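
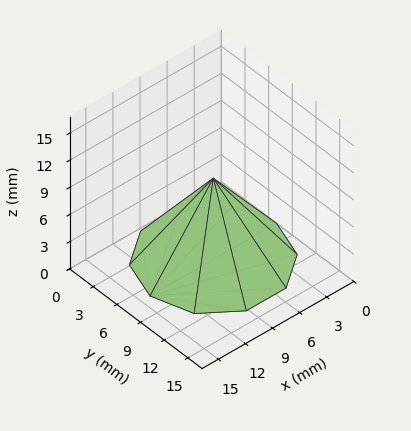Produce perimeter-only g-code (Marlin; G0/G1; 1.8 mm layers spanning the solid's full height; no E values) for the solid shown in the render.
Reading the render: the shape is a regular 10-sided pyramid, base circumscribed radius ≈ 7 mm, apex at z ≈ 9 mm (dimensions read to the nearest mm from the axis ticks). For the g-code, the solid's height is divided into equal slices at the stated Δz and each level perimeter traced with G1 moves after a G0 lift.

; perimeter-only toolpath
G21 ; units = mm
G90 ; absolute positioning
G28 ; home
; layer 1
G0 Z1.8
G0 X12.6 Y7.0
G1 X11.6 Y10.3
G1 X8.8 Y12.4
G1 X5.2 Y12.4
G1 X2.4 Y10.3
G1 X1.4 Y7.0
G1 X2.4 Y3.7
G1 X5.2 Y1.6
G1 X8.8 Y1.6
G1 X11.6 Y3.7
G1 X12.6 Y7.0
; layer 2
G0 Z3.6
G0 X11.2 Y7.0
G1 X10.4 Y9.5
G1 X8.3 Y11.0
G1 X5.7 Y11.0
G1 X3.6 Y9.5
G1 X2.8 Y7.0
G1 X3.6 Y4.5
G1 X5.7 Y3.0
G1 X8.3 Y3.0
G1 X10.4 Y4.5
G1 X11.2 Y7.0
; layer 3
G0 Z5.4
G0 X9.8 Y7.0
G1 X9.3 Y8.6
G1 X7.9 Y9.7
G1 X6.1 Y9.7
G1 X4.7 Y8.6
G1 X4.2 Y7.0
G1 X4.7 Y5.4
G1 X6.1 Y4.3
G1 X7.9 Y4.3
G1 X9.3 Y5.4
G1 X9.8 Y7.0
; layer 4
G0 Z7.2
G0 X8.4 Y7.0
G1 X8.1 Y7.8
G1 X7.4 Y8.3
G1 X6.6 Y8.3
G1 X5.9 Y7.8
G1 X5.6 Y7.0
G1 X5.9 Y6.2
G1 X6.6 Y5.7
G1 X7.4 Y5.7
G1 X8.1 Y6.2
G1 X8.4 Y7.0
M2 ; end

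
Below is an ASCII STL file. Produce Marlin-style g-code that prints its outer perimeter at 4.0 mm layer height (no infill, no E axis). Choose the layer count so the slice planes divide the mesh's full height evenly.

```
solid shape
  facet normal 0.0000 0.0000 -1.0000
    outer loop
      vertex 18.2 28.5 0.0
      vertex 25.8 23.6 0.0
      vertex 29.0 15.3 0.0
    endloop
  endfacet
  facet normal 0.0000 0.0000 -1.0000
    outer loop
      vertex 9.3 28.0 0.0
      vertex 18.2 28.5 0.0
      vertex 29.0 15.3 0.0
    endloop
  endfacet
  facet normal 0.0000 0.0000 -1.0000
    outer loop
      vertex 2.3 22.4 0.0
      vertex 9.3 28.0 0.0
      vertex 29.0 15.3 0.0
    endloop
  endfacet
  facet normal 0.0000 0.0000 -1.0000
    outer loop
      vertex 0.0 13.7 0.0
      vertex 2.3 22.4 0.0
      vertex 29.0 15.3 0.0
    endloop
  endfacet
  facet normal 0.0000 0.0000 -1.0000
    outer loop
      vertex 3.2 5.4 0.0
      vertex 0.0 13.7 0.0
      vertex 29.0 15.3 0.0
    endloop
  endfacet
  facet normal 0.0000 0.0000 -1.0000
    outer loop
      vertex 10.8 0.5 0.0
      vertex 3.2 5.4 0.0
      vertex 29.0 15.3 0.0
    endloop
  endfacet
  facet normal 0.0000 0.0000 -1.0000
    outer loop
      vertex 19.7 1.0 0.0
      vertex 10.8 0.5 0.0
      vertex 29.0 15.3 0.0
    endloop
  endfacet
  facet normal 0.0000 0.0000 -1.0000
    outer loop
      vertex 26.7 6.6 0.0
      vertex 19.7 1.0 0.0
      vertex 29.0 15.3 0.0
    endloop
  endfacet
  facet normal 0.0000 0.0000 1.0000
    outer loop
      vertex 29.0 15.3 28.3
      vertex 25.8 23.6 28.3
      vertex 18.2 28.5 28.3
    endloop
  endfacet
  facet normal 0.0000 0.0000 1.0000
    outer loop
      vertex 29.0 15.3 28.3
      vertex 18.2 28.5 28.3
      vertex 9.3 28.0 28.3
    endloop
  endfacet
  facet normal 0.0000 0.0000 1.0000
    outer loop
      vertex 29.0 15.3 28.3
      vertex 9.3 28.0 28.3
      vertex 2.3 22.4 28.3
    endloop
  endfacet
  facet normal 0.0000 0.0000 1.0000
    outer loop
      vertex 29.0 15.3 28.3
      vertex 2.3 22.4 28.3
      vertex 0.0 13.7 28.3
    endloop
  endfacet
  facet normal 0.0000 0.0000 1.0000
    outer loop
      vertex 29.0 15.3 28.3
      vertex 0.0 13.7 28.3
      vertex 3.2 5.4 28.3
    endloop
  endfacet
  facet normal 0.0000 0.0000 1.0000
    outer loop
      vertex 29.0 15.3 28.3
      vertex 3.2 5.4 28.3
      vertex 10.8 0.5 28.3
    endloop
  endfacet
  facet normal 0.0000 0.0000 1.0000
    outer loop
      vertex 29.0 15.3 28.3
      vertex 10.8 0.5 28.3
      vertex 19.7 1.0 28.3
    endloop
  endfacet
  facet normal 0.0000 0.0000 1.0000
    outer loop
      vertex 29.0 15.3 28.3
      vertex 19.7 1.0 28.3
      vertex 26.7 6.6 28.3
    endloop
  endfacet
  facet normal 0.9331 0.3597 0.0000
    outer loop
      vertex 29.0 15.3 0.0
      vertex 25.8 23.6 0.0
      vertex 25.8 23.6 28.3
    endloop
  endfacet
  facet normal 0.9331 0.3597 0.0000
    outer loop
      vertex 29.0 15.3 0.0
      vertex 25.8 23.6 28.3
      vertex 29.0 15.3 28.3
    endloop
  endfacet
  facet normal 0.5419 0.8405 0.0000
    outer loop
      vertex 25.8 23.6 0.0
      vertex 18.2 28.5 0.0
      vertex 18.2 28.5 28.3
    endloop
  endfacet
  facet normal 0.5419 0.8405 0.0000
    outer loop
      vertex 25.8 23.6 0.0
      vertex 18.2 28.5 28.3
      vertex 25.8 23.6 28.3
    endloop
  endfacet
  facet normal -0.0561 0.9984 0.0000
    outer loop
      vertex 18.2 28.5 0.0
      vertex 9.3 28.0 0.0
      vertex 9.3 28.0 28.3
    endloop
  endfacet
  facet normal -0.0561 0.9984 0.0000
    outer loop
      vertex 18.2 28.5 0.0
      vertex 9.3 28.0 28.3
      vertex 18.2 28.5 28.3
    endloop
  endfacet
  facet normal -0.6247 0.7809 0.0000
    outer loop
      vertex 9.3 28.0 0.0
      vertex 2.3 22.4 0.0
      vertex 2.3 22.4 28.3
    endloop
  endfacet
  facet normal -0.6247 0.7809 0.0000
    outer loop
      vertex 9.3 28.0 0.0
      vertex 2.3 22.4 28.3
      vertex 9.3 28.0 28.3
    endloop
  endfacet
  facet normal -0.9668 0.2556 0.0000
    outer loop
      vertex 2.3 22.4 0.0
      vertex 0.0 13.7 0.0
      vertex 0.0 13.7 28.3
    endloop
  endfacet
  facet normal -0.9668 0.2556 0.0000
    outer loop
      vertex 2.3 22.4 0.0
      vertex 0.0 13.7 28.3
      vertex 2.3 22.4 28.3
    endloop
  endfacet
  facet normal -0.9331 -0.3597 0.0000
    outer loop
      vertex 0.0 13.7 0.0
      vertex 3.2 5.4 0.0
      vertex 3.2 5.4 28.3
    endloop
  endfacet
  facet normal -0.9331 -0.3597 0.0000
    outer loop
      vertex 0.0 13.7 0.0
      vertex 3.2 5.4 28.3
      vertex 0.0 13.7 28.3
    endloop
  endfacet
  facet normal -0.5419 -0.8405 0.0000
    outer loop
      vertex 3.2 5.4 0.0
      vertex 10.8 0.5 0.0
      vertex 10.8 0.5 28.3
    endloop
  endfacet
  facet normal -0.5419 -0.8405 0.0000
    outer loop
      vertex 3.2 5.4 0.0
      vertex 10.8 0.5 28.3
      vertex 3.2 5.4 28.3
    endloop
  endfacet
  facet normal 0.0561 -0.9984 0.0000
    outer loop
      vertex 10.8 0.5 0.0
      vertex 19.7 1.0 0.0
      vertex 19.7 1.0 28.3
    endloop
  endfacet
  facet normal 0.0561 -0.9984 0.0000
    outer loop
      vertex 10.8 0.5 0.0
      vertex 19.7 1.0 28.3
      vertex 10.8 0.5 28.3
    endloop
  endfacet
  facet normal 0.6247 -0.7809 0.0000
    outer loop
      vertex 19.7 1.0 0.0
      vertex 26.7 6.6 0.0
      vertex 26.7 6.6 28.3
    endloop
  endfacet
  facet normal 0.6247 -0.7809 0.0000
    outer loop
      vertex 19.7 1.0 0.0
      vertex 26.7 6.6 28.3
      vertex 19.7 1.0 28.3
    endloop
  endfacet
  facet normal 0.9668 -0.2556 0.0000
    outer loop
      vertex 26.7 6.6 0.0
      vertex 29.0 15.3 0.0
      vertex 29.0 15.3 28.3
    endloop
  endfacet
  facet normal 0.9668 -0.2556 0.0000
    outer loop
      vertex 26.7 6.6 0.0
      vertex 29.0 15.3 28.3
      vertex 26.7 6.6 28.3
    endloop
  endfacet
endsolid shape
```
; perimeter-only toolpath
G21 ; units = mm
G90 ; absolute positioning
G28 ; home
; layer 1
G0 Z4.0
G0 X29.0 Y15.3
G1 X25.8 Y23.6
G1 X18.2 Y28.5
G1 X9.3 Y28.0
G1 X2.3 Y22.4
G1 X0.0 Y13.7
G1 X3.2 Y5.4
G1 X10.8 Y0.5
G1 X19.7 Y1.0
G1 X26.7 Y6.6
G1 X29.0 Y15.3
; layer 2
G0 Z8.1
G0 X29.0 Y15.3
G1 X25.8 Y23.6
G1 X18.2 Y28.5
G1 X9.3 Y28.0
G1 X2.3 Y22.4
G1 X0.0 Y13.7
G1 X3.2 Y5.4
G1 X10.8 Y0.5
G1 X19.7 Y1.0
G1 X26.7 Y6.6
G1 X29.0 Y15.3
; layer 3
G0 Z12.1
G0 X29.0 Y15.3
G1 X25.8 Y23.6
G1 X18.2 Y28.5
G1 X9.3 Y28.0
G1 X2.3 Y22.4
G1 X0.0 Y13.7
G1 X3.2 Y5.4
G1 X10.8 Y0.5
G1 X19.7 Y1.0
G1 X26.7 Y6.6
G1 X29.0 Y15.3
; layer 4
G0 Z16.2
G0 X29.0 Y15.3
G1 X25.8 Y23.6
G1 X18.2 Y28.5
G1 X9.3 Y28.0
G1 X2.3 Y22.4
G1 X0.0 Y13.7
G1 X3.2 Y5.4
G1 X10.8 Y0.5
G1 X19.7 Y1.0
G1 X26.7 Y6.6
G1 X29.0 Y15.3
; layer 5
G0 Z20.2
G0 X29.0 Y15.3
G1 X25.8 Y23.6
G1 X18.2 Y28.5
G1 X9.3 Y28.0
G1 X2.3 Y22.4
G1 X0.0 Y13.7
G1 X3.2 Y5.4
G1 X10.8 Y0.5
G1 X19.7 Y1.0
G1 X26.7 Y6.6
G1 X29.0 Y15.3
; layer 6
G0 Z24.3
G0 X29.0 Y15.3
G1 X25.8 Y23.6
G1 X18.2 Y28.5
G1 X9.3 Y28.0
G1 X2.3 Y22.4
G1 X0.0 Y13.7
G1 X3.2 Y5.4
G1 X10.8 Y0.5
G1 X19.7 Y1.0
G1 X26.7 Y6.6
G1 X29.0 Y15.3
; layer 7
G0 Z28.3
G0 X29.0 Y15.3
G1 X25.8 Y23.6
G1 X18.2 Y28.5
G1 X9.3 Y28.0
G1 X2.3 Y22.4
G1 X0.0 Y13.7
G1 X3.2 Y5.4
G1 X10.8 Y0.5
G1 X19.7 Y1.0
G1 X26.7 Y6.6
G1 X29.0 Y15.3
M2 ; end

The solid is a regular 10-sided prism (a cylinder approximated with 10 flat sides), circumscribed radius ≈ 14.5 mm, height ≈ 28.3 mm. Slicing at Δz = 4.0 mm — 7 equal slices spanning the solid's height, so layer i sits at z = i·h/7 — gives 7 non-empty perimeters. Each is a 10-segment closed polygon; G0 lifts to the layer z and rapids to the start vertex, then G1 traces the edges.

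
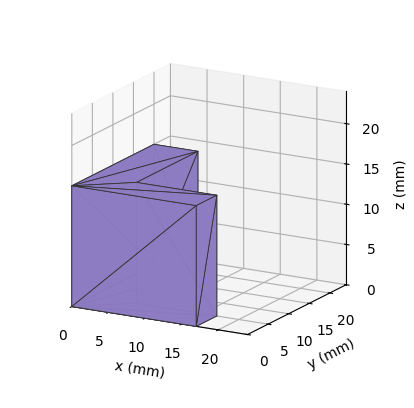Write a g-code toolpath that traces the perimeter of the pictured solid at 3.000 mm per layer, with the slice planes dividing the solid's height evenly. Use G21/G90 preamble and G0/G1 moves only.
Reading the render: the shape is an L-shaped prism: outer 17 × 20 mm, arm thicknesses ≈ 5 mm (horizontal) and 6 mm (vertical), extruded 15 mm in z (dimensions read to the nearest mm from the axis ticks). For the g-code, the solid's height is divided into equal slices at the stated Δz and each level perimeter traced with G1 moves after a G0 lift.

; perimeter-only toolpath
G21 ; units = mm
G90 ; absolute positioning
G28 ; home
; layer 1
G0 Z3.000
G0 X0.000 Y0.000
G1 X17.000 Y0.000
G1 X17.000 Y5.000
G1 X6.000 Y5.000
G1 X6.000 Y20.000
G1 X0.000 Y20.000
G1 X0.000 Y0.000
; layer 2
G0 Z6.000
G0 X0.000 Y0.000
G1 X17.000 Y0.000
G1 X17.000 Y5.000
G1 X6.000 Y5.000
G1 X6.000 Y20.000
G1 X0.000 Y20.000
G1 X0.000 Y0.000
; layer 3
G0 Z9.000
G0 X0.000 Y0.000
G1 X17.000 Y0.000
G1 X17.000 Y5.000
G1 X6.000 Y5.000
G1 X6.000 Y20.000
G1 X0.000 Y20.000
G1 X0.000 Y0.000
; layer 4
G0 Z12.000
G0 X0.000 Y0.000
G1 X17.000 Y0.000
G1 X17.000 Y5.000
G1 X6.000 Y5.000
G1 X6.000 Y20.000
G1 X0.000 Y20.000
G1 X0.000 Y0.000
; layer 5
G0 Z15.000
G0 X0.000 Y0.000
G1 X17.000 Y0.000
G1 X17.000 Y5.000
G1 X6.000 Y5.000
G1 X6.000 Y20.000
G1 X0.000 Y20.000
G1 X0.000 Y0.000
M2 ; end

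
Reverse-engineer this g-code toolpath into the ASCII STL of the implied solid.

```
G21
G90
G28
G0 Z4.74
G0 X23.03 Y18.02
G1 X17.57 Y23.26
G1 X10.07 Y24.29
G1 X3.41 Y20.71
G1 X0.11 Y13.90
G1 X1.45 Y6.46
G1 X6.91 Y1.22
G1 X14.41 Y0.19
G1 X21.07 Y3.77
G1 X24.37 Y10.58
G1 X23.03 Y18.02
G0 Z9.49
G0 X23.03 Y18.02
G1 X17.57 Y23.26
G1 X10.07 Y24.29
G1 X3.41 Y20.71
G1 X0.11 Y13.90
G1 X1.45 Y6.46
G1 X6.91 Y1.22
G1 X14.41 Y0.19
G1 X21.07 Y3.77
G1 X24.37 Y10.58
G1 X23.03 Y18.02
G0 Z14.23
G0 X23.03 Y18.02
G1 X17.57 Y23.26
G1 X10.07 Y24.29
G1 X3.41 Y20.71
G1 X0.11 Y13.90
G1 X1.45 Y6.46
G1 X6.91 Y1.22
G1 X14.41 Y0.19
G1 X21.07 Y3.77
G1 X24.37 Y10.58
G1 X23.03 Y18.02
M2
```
solid part
  facet normal 0.0000 0.0000 -1.0000
    outer loop
      vertex 10.07 24.29 0.00
      vertex 17.57 23.26 0.00
      vertex 23.03 18.02 0.00
    endloop
  endfacet
  facet normal 0.0000 0.0000 -1.0000
    outer loop
      vertex 3.41 20.71 0.00
      vertex 10.07 24.29 0.00
      vertex 23.03 18.02 0.00
    endloop
  endfacet
  facet normal 0.0000 0.0000 -1.0000
    outer loop
      vertex 0.11 13.90 0.00
      vertex 3.41 20.71 0.00
      vertex 23.03 18.02 0.00
    endloop
  endfacet
  facet normal 0.0000 0.0000 -1.0000
    outer loop
      vertex 1.45 6.46 0.00
      vertex 0.11 13.90 0.00
      vertex 23.03 18.02 0.00
    endloop
  endfacet
  facet normal 0.0000 0.0000 -1.0000
    outer loop
      vertex 6.91 1.22 0.00
      vertex 1.45 6.46 0.00
      vertex 23.03 18.02 0.00
    endloop
  endfacet
  facet normal 0.0000 0.0000 -1.0000
    outer loop
      vertex 14.41 0.19 0.00
      vertex 6.91 1.22 0.00
      vertex 23.03 18.02 0.00
    endloop
  endfacet
  facet normal 0.0000 0.0000 -1.0000
    outer loop
      vertex 21.07 3.77 0.00
      vertex 14.41 0.19 0.00
      vertex 23.03 18.02 0.00
    endloop
  endfacet
  facet normal 0.0000 0.0000 -1.0000
    outer loop
      vertex 24.37 10.58 0.00
      vertex 21.07 3.77 0.00
      vertex 23.03 18.02 0.00
    endloop
  endfacet
  facet normal 0.0000 0.0000 1.0000
    outer loop
      vertex 23.03 18.02 14.23
      vertex 17.57 23.26 14.23
      vertex 10.07 24.29 14.23
    endloop
  endfacet
  facet normal 0.0000 0.0000 1.0000
    outer loop
      vertex 23.03 18.02 14.23
      vertex 10.07 24.29 14.23
      vertex 3.41 20.71 14.23
    endloop
  endfacet
  facet normal 0.0000 0.0000 1.0000
    outer loop
      vertex 23.03 18.02 14.23
      vertex 3.41 20.71 14.23
      vertex 0.11 13.90 14.23
    endloop
  endfacet
  facet normal 0.0000 0.0000 1.0000
    outer loop
      vertex 23.03 18.02 14.23
      vertex 0.11 13.90 14.23
      vertex 1.45 6.46 14.23
    endloop
  endfacet
  facet normal 0.0000 0.0000 1.0000
    outer loop
      vertex 23.03 18.02 14.23
      vertex 1.45 6.46 14.23
      vertex 6.91 1.22 14.23
    endloop
  endfacet
  facet normal 0.0000 0.0000 1.0000
    outer loop
      vertex 23.03 18.02 14.23
      vertex 6.91 1.22 14.23
      vertex 14.41 0.19 14.23
    endloop
  endfacet
  facet normal 0.0000 0.0000 1.0000
    outer loop
      vertex 23.03 18.02 14.23
      vertex 14.41 0.19 14.23
      vertex 21.07 3.77 14.23
    endloop
  endfacet
  facet normal 0.0000 0.0000 1.0000
    outer loop
      vertex 23.03 18.02 14.23
      vertex 21.07 3.77 14.23
      vertex 24.37 10.58 14.23
    endloop
  endfacet
  facet normal 0.6924 0.7215 0.0000
    outer loop
      vertex 23.03 18.02 0.00
      vertex 17.57 23.26 0.00
      vertex 17.57 23.26 14.23
    endloop
  endfacet
  facet normal 0.6924 0.7215 0.0000
    outer loop
      vertex 23.03 18.02 0.00
      vertex 17.57 23.26 14.23
      vertex 23.03 18.02 14.23
    endloop
  endfacet
  facet normal 0.1361 0.9907 0.0000
    outer loop
      vertex 17.57 23.26 0.00
      vertex 10.07 24.29 0.00
      vertex 10.07 24.29 14.23
    endloop
  endfacet
  facet normal 0.1361 0.9907 0.0000
    outer loop
      vertex 17.57 23.26 0.00
      vertex 10.07 24.29 14.23
      vertex 17.57 23.26 14.23
    endloop
  endfacet
  facet normal -0.4735 0.8808 0.0000
    outer loop
      vertex 10.07 24.29 0.00
      vertex 3.41 20.71 0.00
      vertex 3.41 20.71 14.23
    endloop
  endfacet
  facet normal -0.4735 0.8808 0.0000
    outer loop
      vertex 10.07 24.29 0.00
      vertex 3.41 20.71 14.23
      vertex 10.07 24.29 14.23
    endloop
  endfacet
  facet normal -0.8999 0.4361 0.0000
    outer loop
      vertex 3.41 20.71 0.00
      vertex 0.11 13.90 0.00
      vertex 0.11 13.90 14.23
    endloop
  endfacet
  facet normal -0.8999 0.4361 0.0000
    outer loop
      vertex 3.41 20.71 0.00
      vertex 0.11 13.90 14.23
      vertex 3.41 20.71 14.23
    endloop
  endfacet
  facet normal -0.9842 -0.1773 0.0000
    outer loop
      vertex 0.11 13.90 0.00
      vertex 1.45 6.46 0.00
      vertex 1.45 6.46 14.23
    endloop
  endfacet
  facet normal -0.9842 -0.1773 0.0000
    outer loop
      vertex 0.11 13.90 0.00
      vertex 1.45 6.46 14.23
      vertex 0.11 13.90 14.23
    endloop
  endfacet
  facet normal -0.6924 -0.7215 0.0000
    outer loop
      vertex 1.45 6.46 0.00
      vertex 6.91 1.22 0.00
      vertex 6.91 1.22 14.23
    endloop
  endfacet
  facet normal -0.6924 -0.7215 0.0000
    outer loop
      vertex 1.45 6.46 0.00
      vertex 6.91 1.22 14.23
      vertex 1.45 6.46 14.23
    endloop
  endfacet
  facet normal -0.1361 -0.9907 0.0000
    outer loop
      vertex 6.91 1.22 0.00
      vertex 14.41 0.19 0.00
      vertex 14.41 0.19 14.23
    endloop
  endfacet
  facet normal -0.1361 -0.9907 0.0000
    outer loop
      vertex 6.91 1.22 0.00
      vertex 14.41 0.19 14.23
      vertex 6.91 1.22 14.23
    endloop
  endfacet
  facet normal 0.4735 -0.8808 0.0000
    outer loop
      vertex 14.41 0.19 0.00
      vertex 21.07 3.77 0.00
      vertex 21.07 3.77 14.23
    endloop
  endfacet
  facet normal 0.4735 -0.8808 0.0000
    outer loop
      vertex 14.41 0.19 0.00
      vertex 21.07 3.77 14.23
      vertex 14.41 0.19 14.23
    endloop
  endfacet
  facet normal 0.8999 -0.4361 0.0000
    outer loop
      vertex 21.07 3.77 0.00
      vertex 24.37 10.58 0.00
      vertex 24.37 10.58 14.23
    endloop
  endfacet
  facet normal 0.8999 -0.4361 0.0000
    outer loop
      vertex 21.07 3.77 0.00
      vertex 24.37 10.58 14.23
      vertex 21.07 3.77 14.23
    endloop
  endfacet
  facet normal 0.9842 0.1773 0.0000
    outer loop
      vertex 24.37 10.58 0.00
      vertex 23.03 18.02 0.00
      vertex 23.03 18.02 14.23
    endloop
  endfacet
  facet normal 0.9842 0.1773 0.0000
    outer loop
      vertex 24.37 10.58 0.00
      vertex 23.03 18.02 14.23
      vertex 24.37 10.58 14.23
    endloop
  endfacet
endsolid part

The G0 Z moves step by Δz≈4.74 mm. Every layer's G1 loop is the same polygon, so the solid is a straight extrusion of it from z=0 to z≈14.2. Closing with flat bottom and top caps and triangulating gives 36 facets — a regular 10-sided prism (a cylinder approximated with 10 flat sides), circumscribed radius ≈ 12.2 mm, height ≈ 14.2 mm.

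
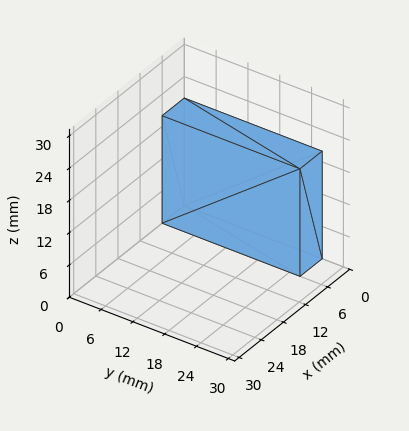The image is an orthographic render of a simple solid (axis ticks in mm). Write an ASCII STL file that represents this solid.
Reading the render: the shape is a rectangular box, roughly 6 × 26 mm footprint and 20 mm tall (dimensions read to the nearest mm from the axis ticks). For the STL, each face is triangulated and given an outward normal.

solid part
  facet normal 0.0000 0.0000 -1.0000
    outer loop
      vertex 6.000 26.000 0.000
      vertex 6.000 0.000 0.000
      vertex 0.000 0.000 0.000
    endloop
  endfacet
  facet normal 0.0000 0.0000 -1.0000
    outer loop
      vertex 0.000 26.000 0.000
      vertex 6.000 26.000 0.000
      vertex 0.000 0.000 0.000
    endloop
  endfacet
  facet normal 0.0000 0.0000 1.0000
    outer loop
      vertex 0.000 0.000 20.000
      vertex 6.000 0.000 20.000
      vertex 6.000 26.000 20.000
    endloop
  endfacet
  facet normal 0.0000 0.0000 1.0000
    outer loop
      vertex 0.000 0.000 20.000
      vertex 6.000 26.000 20.000
      vertex 0.000 26.000 20.000
    endloop
  endfacet
  facet normal 0.0000 -1.0000 0.0000
    outer loop
      vertex 0.000 0.000 0.000
      vertex 6.000 0.000 0.000
      vertex 6.000 0.000 20.000
    endloop
  endfacet
  facet normal 0.0000 -1.0000 0.0000
    outer loop
      vertex 0.000 0.000 0.000
      vertex 6.000 0.000 20.000
      vertex 0.000 0.000 20.000
    endloop
  endfacet
  facet normal 0.0000 1.0000 0.0000
    outer loop
      vertex 6.000 26.000 20.000
      vertex 6.000 26.000 0.000
      vertex 0.000 26.000 0.000
    endloop
  endfacet
  facet normal 0.0000 1.0000 0.0000
    outer loop
      vertex 0.000 26.000 20.000
      vertex 6.000 26.000 20.000
      vertex 0.000 26.000 0.000
    endloop
  endfacet
  facet normal -1.0000 0.0000 0.0000
    outer loop
      vertex 0.000 26.000 20.000
      vertex 0.000 26.000 0.000
      vertex 0.000 0.000 0.000
    endloop
  endfacet
  facet normal -1.0000 0.0000 0.0000
    outer loop
      vertex 0.000 0.000 20.000
      vertex 0.000 26.000 20.000
      vertex 0.000 0.000 0.000
    endloop
  endfacet
  facet normal 1.0000 0.0000 0.0000
    outer loop
      vertex 6.000 0.000 0.000
      vertex 6.000 26.000 0.000
      vertex 6.000 26.000 20.000
    endloop
  endfacet
  facet normal 1.0000 0.0000 0.0000
    outer loop
      vertex 6.000 0.000 0.000
      vertex 6.000 26.000 20.000
      vertex 6.000 0.000 20.000
    endloop
  endfacet
endsolid part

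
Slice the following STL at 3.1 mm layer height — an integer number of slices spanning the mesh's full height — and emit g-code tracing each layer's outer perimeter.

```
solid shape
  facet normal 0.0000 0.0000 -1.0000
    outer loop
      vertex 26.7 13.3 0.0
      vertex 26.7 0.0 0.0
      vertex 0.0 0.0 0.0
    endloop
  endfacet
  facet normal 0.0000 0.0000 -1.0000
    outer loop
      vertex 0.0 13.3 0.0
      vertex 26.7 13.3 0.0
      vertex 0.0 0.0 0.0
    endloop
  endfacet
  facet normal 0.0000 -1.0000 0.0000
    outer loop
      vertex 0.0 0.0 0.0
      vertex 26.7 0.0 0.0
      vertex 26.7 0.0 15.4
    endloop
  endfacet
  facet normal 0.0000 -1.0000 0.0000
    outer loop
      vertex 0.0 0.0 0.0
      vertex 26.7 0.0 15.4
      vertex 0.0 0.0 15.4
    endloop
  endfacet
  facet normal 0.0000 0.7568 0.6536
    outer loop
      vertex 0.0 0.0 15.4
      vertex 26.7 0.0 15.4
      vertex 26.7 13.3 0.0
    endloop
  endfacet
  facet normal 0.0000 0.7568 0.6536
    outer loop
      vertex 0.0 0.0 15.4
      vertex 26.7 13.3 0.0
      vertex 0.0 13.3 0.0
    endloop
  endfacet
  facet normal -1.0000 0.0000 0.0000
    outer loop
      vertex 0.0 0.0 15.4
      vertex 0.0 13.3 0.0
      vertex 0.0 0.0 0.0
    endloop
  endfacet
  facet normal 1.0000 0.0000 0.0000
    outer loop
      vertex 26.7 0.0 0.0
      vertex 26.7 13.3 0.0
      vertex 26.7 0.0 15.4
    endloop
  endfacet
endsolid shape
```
; perimeter-only toolpath
G21 ; units = mm
G90 ; absolute positioning
G28 ; home
; layer 1
G0 Z3.1
G0 X0.0 Y0.0
G1 X26.7 Y0.0
G1 X26.7 Y10.6
G1 X0.0 Y10.6
G1 X0.0 Y0.0
; layer 2
G0 Z6.2
G0 X0.0 Y0.0
G1 X26.7 Y0.0
G1 X26.7 Y8.0
G1 X0.0 Y8.0
G1 X0.0 Y0.0
; layer 3
G0 Z9.2
G0 X0.0 Y0.0
G1 X26.7 Y0.0
G1 X26.7 Y5.3
G1 X0.0 Y5.3
G1 X0.0 Y0.0
; layer 4
G0 Z12.3
G0 X0.0 Y0.0
G1 X26.7 Y0.0
G1 X26.7 Y2.7
G1 X0.0 Y2.7
G1 X0.0 Y0.0
M2 ; end

The solid is a wedge (ramp): 26.7 × 13.3 mm base, rising to 15.4 mm along the y=0 edge and sloping linearly to z=0 at y=13.3. Slicing at Δz = 3.1 mm — 5 equal slices spanning the solid's height, so layer i sits at z = i·h/5 — gives 4 non-empty perimeters. Each is a 4-segment closed polygon; G0 lifts to the layer z and rapids to the start vertex, then G1 traces the edges. The cross-section shrinks linearly with z (the slice at the apex is degenerate and omitted).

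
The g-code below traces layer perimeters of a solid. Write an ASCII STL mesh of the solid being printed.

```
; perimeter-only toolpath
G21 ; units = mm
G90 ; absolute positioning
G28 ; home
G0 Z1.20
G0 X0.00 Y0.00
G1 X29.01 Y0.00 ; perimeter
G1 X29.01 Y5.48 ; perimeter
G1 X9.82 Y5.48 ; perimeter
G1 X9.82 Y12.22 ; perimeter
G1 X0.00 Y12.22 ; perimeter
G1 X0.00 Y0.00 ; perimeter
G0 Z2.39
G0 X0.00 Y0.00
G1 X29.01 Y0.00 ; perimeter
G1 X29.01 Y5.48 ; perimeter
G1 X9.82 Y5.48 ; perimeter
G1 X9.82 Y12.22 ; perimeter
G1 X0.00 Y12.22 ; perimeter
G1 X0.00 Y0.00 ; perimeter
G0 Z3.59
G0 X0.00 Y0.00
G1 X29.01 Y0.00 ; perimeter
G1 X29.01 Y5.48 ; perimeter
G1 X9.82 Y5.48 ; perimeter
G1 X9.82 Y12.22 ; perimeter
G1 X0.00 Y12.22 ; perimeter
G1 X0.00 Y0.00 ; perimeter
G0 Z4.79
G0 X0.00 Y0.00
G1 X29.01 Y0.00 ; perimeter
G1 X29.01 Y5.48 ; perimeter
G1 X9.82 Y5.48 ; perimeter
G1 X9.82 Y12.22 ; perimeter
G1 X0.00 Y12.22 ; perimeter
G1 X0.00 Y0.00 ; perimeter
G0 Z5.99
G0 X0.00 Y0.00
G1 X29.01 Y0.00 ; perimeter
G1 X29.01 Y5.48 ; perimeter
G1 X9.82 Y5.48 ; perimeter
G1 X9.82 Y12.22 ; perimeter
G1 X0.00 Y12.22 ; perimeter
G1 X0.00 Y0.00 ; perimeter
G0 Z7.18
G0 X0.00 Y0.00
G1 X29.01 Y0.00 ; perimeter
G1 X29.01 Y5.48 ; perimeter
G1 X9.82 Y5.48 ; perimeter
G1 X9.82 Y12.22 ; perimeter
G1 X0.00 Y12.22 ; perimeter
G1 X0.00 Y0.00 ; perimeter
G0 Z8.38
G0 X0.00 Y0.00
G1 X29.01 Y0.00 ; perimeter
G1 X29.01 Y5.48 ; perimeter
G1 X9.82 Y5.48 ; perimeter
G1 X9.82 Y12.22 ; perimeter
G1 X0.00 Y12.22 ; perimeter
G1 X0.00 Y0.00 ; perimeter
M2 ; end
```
solid part
  facet normal 0.0000 0.0000 -1.0000
    outer loop
      vertex 29.01 5.48 0.00
      vertex 29.01 0.00 0.00
      vertex 0.00 0.00 0.00
    endloop
  endfacet
  facet normal 0.0000 0.0000 -1.0000
    outer loop
      vertex 9.82 5.48 0.00
      vertex 29.01 5.48 0.00
      vertex 0.00 0.00 0.00
    endloop
  endfacet
  facet normal 0.0000 0.0000 -1.0000
    outer loop
      vertex 9.82 12.22 0.00
      vertex 9.82 5.48 0.00
      vertex 0.00 0.00 0.00
    endloop
  endfacet
  facet normal 0.0000 0.0000 -1.0000
    outer loop
      vertex 0.00 12.22 0.00
      vertex 9.82 12.22 0.00
      vertex 0.00 0.00 0.00
    endloop
  endfacet
  facet normal 0.0000 0.0000 1.0000
    outer loop
      vertex 0.00 0.00 8.38
      vertex 29.01 0.00 8.38
      vertex 29.01 5.48 8.38
    endloop
  endfacet
  facet normal 0.0000 0.0000 1.0000
    outer loop
      vertex 0.00 0.00 8.38
      vertex 29.01 5.48 8.38
      vertex 9.82 5.48 8.38
    endloop
  endfacet
  facet normal 0.0000 0.0000 1.0000
    outer loop
      vertex 0.00 0.00 8.38
      vertex 9.82 5.48 8.38
      vertex 9.82 12.22 8.38
    endloop
  endfacet
  facet normal 0.0000 0.0000 1.0000
    outer loop
      vertex 0.00 0.00 8.38
      vertex 9.82 12.22 8.38
      vertex 0.00 12.22 8.38
    endloop
  endfacet
  facet normal 0.0000 -1.0000 0.0000
    outer loop
      vertex 0.00 0.00 0.00
      vertex 29.01 0.00 0.00
      vertex 29.01 0.00 8.38
    endloop
  endfacet
  facet normal 0.0000 -1.0000 0.0000
    outer loop
      vertex 0.00 0.00 0.00
      vertex 29.01 0.00 8.38
      vertex 0.00 0.00 8.38
    endloop
  endfacet
  facet normal 1.0000 0.0000 0.0000
    outer loop
      vertex 29.01 0.00 0.00
      vertex 29.01 5.48 0.00
      vertex 29.01 5.48 8.38
    endloop
  endfacet
  facet normal 1.0000 0.0000 0.0000
    outer loop
      vertex 29.01 0.00 0.00
      vertex 29.01 5.48 8.38
      vertex 29.01 0.00 8.38
    endloop
  endfacet
  facet normal 0.0000 1.0000 0.0000
    outer loop
      vertex 29.01 5.48 0.00
      vertex 9.82 5.48 0.00
      vertex 9.82 5.48 8.38
    endloop
  endfacet
  facet normal 0.0000 1.0000 0.0000
    outer loop
      vertex 29.01 5.48 0.00
      vertex 9.82 5.48 8.38
      vertex 29.01 5.48 8.38
    endloop
  endfacet
  facet normal 1.0000 0.0000 0.0000
    outer loop
      vertex 9.82 5.48 0.00
      vertex 9.82 12.22 0.00
      vertex 9.82 12.22 8.38
    endloop
  endfacet
  facet normal 1.0000 0.0000 0.0000
    outer loop
      vertex 9.82 5.48 0.00
      vertex 9.82 12.22 8.38
      vertex 9.82 5.48 8.38
    endloop
  endfacet
  facet normal 0.0000 1.0000 0.0000
    outer loop
      vertex 9.82 12.22 0.00
      vertex 0.00 12.22 0.00
      vertex 0.00 12.22 8.38
    endloop
  endfacet
  facet normal 0.0000 1.0000 0.0000
    outer loop
      vertex 9.82 12.22 0.00
      vertex 0.00 12.22 8.38
      vertex 9.82 12.22 8.38
    endloop
  endfacet
  facet normal -1.0000 0.0000 0.0000
    outer loop
      vertex 0.00 12.22 0.00
      vertex 0.00 0.00 0.00
      vertex 0.00 0.00 8.38
    endloop
  endfacet
  facet normal -1.0000 0.0000 0.0000
    outer loop
      vertex 0.00 12.22 0.00
      vertex 0.00 0.00 8.38
      vertex 0.00 12.22 8.38
    endloop
  endfacet
endsolid part

The G0 Z moves step by Δz≈1.20 mm. Every layer's G1 loop is the same polygon, so the solid is a straight extrusion of it from z=0 to z≈8.38. Closing with flat bottom and top caps and triangulating gives 20 facets — an L-shaped prism: outer 29 × 12.2 mm, arm thicknesses ≈ 5.48 mm (horizontal) and 9.82 mm (vertical), extruded 8.38 mm in z.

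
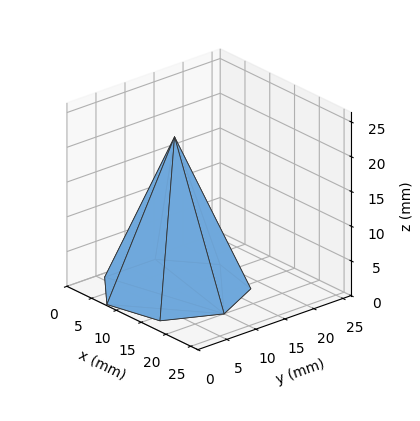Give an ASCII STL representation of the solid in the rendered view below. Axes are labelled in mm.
Reading the render: the shape is a regular 7-sided pyramid, base circumscribed radius ≈ 10 mm, apex at z ≈ 22 mm (dimensions read to the nearest mm from the axis ticks). For the STL, each face is triangulated and given an outward normal.

solid part
  facet normal 0.0000 0.0000 -1.0000
    outer loop
      vertex 7.77 19.75 0.00
      vertex 16.23 17.82 0.00
      vertex 20.00 10.00 0.00
    endloop
  endfacet
  facet normal 0.0000 0.0000 -1.0000
    outer loop
      vertex 0.99 14.34 0.00
      vertex 7.77 19.75 0.00
      vertex 20.00 10.00 0.00
    endloop
  endfacet
  facet normal 0.0000 0.0000 -1.0000
    outer loop
      vertex 0.99 5.66 0.00
      vertex 0.99 14.34 0.00
      vertex 20.00 10.00 0.00
    endloop
  endfacet
  facet normal 0.0000 0.0000 -1.0000
    outer loop
      vertex 7.77 0.25 0.00
      vertex 0.99 5.66 0.00
      vertex 20.00 10.00 0.00
    endloop
  endfacet
  facet normal 0.0000 0.0000 -1.0000
    outer loop
      vertex 16.23 2.18 0.00
      vertex 7.77 0.25 0.00
      vertex 20.00 10.00 0.00
    endloop
  endfacet
  facet normal 0.8336 0.4019 0.3789
    outer loop
      vertex 20.00 10.00 0.00
      vertex 16.23 17.82 0.00
      vertex 10.00 10.00 22.00
    endloop
  endfacet
  facet normal 0.2058 0.9022 0.3790
    outer loop
      vertex 16.23 17.82 0.00
      vertex 7.77 19.75 0.00
      vertex 10.00 10.00 22.00
    endloop
  endfacet
  facet normal -0.5772 0.7233 0.3791
    outer loop
      vertex 7.77 19.75 0.00
      vertex 0.99 14.34 0.00
      vertex 10.00 10.00 22.00
    endloop
  endfacet
  facet normal -0.9254 0.0000 0.3790
    outer loop
      vertex 0.99 14.34 0.00
      vertex 0.99 5.66 0.00
      vertex 10.00 10.00 22.00
    endloop
  endfacet
  facet normal -0.5772 -0.7233 0.3791
    outer loop
      vertex 0.99 5.66 0.00
      vertex 7.77 0.25 0.00
      vertex 10.00 10.00 22.00
    endloop
  endfacet
  facet normal 0.2058 -0.9022 0.3790
    outer loop
      vertex 7.77 0.25 0.00
      vertex 16.23 2.18 0.00
      vertex 10.00 10.00 22.00
    endloop
  endfacet
  facet normal 0.8336 -0.4019 0.3789
    outer loop
      vertex 16.23 2.18 0.00
      vertex 20.00 10.00 0.00
      vertex 10.00 10.00 22.00
    endloop
  endfacet
endsolid part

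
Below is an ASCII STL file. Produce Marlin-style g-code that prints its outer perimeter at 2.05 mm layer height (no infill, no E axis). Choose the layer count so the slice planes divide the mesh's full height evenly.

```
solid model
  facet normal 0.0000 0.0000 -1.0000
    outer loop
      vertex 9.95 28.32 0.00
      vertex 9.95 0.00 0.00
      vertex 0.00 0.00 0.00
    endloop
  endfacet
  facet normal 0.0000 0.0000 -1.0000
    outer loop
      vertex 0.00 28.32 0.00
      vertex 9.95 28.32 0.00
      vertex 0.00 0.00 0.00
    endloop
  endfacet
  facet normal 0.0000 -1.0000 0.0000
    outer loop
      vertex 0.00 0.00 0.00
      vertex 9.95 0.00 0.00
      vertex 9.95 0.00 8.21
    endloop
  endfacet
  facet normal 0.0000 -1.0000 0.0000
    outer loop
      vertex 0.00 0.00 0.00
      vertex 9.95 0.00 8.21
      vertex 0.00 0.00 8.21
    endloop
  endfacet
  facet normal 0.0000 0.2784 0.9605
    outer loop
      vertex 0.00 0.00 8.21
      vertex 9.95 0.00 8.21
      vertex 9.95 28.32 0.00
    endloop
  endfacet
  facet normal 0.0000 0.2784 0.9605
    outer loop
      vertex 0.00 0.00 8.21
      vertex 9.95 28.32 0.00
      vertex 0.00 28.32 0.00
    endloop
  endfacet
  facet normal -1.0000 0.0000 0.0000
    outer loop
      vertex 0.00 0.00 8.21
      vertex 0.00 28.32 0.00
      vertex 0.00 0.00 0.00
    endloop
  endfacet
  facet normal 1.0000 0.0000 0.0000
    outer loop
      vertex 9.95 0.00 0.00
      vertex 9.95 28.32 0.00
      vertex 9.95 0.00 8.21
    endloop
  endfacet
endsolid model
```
; perimeter-only toolpath
G21 ; units = mm
G90 ; absolute positioning
G28 ; home
; layer 1
G0 Z2.05
G0 X0.00 Y0.00
G1 X9.95 Y0.00
G1 X9.95 Y21.24
G1 X0.00 Y21.24
G1 X0.00 Y0.00
; layer 2
G0 Z4.11
G0 X0.00 Y0.00
G1 X9.95 Y0.00
G1 X9.95 Y14.16
G1 X0.00 Y14.16
G1 X0.00 Y0.00
; layer 3
G0 Z6.16
G0 X0.00 Y0.00
G1 X9.95 Y0.00
G1 X9.95 Y7.08
G1 X0.00 Y7.08
G1 X0.00 Y0.00
M2 ; end

The solid is a wedge (ramp): 9.95 × 28.3 mm base, rising to 8.21 mm along the y=0 edge and sloping linearly to z=0 at y=28.3. Slicing at Δz = 2.05 mm — 4 equal slices spanning the solid's height, so layer i sits at z = i·h/4 — gives 3 non-empty perimeters. Each is a 4-segment closed polygon; G0 lifts to the layer z and rapids to the start vertex, then G1 traces the edges. The cross-section shrinks linearly with z (the slice at the apex is degenerate and omitted).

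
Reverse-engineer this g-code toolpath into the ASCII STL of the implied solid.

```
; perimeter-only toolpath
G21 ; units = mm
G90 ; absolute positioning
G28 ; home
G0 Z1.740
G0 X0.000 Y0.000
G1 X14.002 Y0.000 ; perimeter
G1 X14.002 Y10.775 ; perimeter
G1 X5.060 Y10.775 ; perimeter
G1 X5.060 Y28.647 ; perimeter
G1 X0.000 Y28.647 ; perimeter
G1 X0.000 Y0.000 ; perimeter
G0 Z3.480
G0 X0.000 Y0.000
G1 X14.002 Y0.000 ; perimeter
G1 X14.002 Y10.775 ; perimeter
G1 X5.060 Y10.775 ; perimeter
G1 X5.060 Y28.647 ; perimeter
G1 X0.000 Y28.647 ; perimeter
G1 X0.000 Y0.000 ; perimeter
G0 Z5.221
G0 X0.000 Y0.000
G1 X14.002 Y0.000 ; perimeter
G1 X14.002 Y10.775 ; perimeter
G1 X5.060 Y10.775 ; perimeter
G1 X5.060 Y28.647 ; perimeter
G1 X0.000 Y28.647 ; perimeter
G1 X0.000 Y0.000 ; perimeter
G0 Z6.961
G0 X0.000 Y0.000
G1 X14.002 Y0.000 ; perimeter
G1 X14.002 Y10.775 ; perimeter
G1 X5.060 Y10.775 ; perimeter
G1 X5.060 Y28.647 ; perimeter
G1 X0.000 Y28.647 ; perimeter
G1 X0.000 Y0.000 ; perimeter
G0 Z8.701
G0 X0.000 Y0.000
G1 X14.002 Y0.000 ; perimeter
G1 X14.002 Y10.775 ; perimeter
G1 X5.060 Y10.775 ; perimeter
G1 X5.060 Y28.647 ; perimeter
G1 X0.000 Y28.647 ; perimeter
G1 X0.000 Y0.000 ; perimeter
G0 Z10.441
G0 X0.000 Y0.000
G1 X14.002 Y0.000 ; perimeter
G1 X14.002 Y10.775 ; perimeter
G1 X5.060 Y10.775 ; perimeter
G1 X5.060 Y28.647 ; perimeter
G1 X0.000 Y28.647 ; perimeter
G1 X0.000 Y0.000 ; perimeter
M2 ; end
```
solid part
  facet normal 0.0000 0.0000 -1.0000
    outer loop
      vertex 14.002 10.775 0.000
      vertex 14.002 0.000 0.000
      vertex 0.000 0.000 0.000
    endloop
  endfacet
  facet normal 0.0000 0.0000 -1.0000
    outer loop
      vertex 5.060 10.775 0.000
      vertex 14.002 10.775 0.000
      vertex 0.000 0.000 0.000
    endloop
  endfacet
  facet normal 0.0000 0.0000 -1.0000
    outer loop
      vertex 5.060 28.647 0.000
      vertex 5.060 10.775 0.000
      vertex 0.000 0.000 0.000
    endloop
  endfacet
  facet normal 0.0000 0.0000 -1.0000
    outer loop
      vertex 0.000 28.647 0.000
      vertex 5.060 28.647 0.000
      vertex 0.000 0.000 0.000
    endloop
  endfacet
  facet normal 0.0000 0.0000 1.0000
    outer loop
      vertex 0.000 0.000 10.441
      vertex 14.002 0.000 10.441
      vertex 14.002 10.775 10.441
    endloop
  endfacet
  facet normal 0.0000 0.0000 1.0000
    outer loop
      vertex 0.000 0.000 10.441
      vertex 14.002 10.775 10.441
      vertex 5.060 10.775 10.441
    endloop
  endfacet
  facet normal 0.0000 0.0000 1.0000
    outer loop
      vertex 0.000 0.000 10.441
      vertex 5.060 10.775 10.441
      vertex 5.060 28.647 10.441
    endloop
  endfacet
  facet normal 0.0000 0.0000 1.0000
    outer loop
      vertex 0.000 0.000 10.441
      vertex 5.060 28.647 10.441
      vertex 0.000 28.647 10.441
    endloop
  endfacet
  facet normal 0.0000 -1.0000 0.0000
    outer loop
      vertex 0.000 0.000 0.000
      vertex 14.002 0.000 0.000
      vertex 14.002 0.000 10.441
    endloop
  endfacet
  facet normal 0.0000 -1.0000 0.0000
    outer loop
      vertex 0.000 0.000 0.000
      vertex 14.002 0.000 10.441
      vertex 0.000 0.000 10.441
    endloop
  endfacet
  facet normal 1.0000 0.0000 0.0000
    outer loop
      vertex 14.002 0.000 0.000
      vertex 14.002 10.775 0.000
      vertex 14.002 10.775 10.441
    endloop
  endfacet
  facet normal 1.0000 0.0000 0.0000
    outer loop
      vertex 14.002 0.000 0.000
      vertex 14.002 10.775 10.441
      vertex 14.002 0.000 10.441
    endloop
  endfacet
  facet normal 0.0000 1.0000 0.0000
    outer loop
      vertex 14.002 10.775 0.000
      vertex 5.060 10.775 0.000
      vertex 5.060 10.775 10.441
    endloop
  endfacet
  facet normal 0.0000 1.0000 0.0000
    outer loop
      vertex 14.002 10.775 0.000
      vertex 5.060 10.775 10.441
      vertex 14.002 10.775 10.441
    endloop
  endfacet
  facet normal 1.0000 0.0000 0.0000
    outer loop
      vertex 5.060 10.775 0.000
      vertex 5.060 28.647 0.000
      vertex 5.060 28.647 10.441
    endloop
  endfacet
  facet normal 1.0000 0.0000 0.0000
    outer loop
      vertex 5.060 10.775 0.000
      vertex 5.060 28.647 10.441
      vertex 5.060 10.775 10.441
    endloop
  endfacet
  facet normal 0.0000 1.0000 0.0000
    outer loop
      vertex 5.060 28.647 0.000
      vertex 0.000 28.647 0.000
      vertex 0.000 28.647 10.441
    endloop
  endfacet
  facet normal 0.0000 1.0000 0.0000
    outer loop
      vertex 5.060 28.647 0.000
      vertex 0.000 28.647 10.441
      vertex 5.060 28.647 10.441
    endloop
  endfacet
  facet normal -1.0000 0.0000 0.0000
    outer loop
      vertex 0.000 28.647 0.000
      vertex 0.000 0.000 0.000
      vertex 0.000 0.000 10.441
    endloop
  endfacet
  facet normal -1.0000 0.0000 0.0000
    outer loop
      vertex 0.000 28.647 0.000
      vertex 0.000 0.000 10.441
      vertex 0.000 28.647 10.441
    endloop
  endfacet
endsolid part

The G0 Z moves step by Δz≈1.740 mm. Every layer's G1 loop is the same polygon, so the solid is a straight extrusion of it from z=0 to z≈10.4. Closing with flat bottom and top caps and triangulating gives 20 facets — an L-shaped prism: outer 14 × 28.6 mm, arm thicknesses ≈ 10.8 mm (horizontal) and 5.06 mm (vertical), extruded 10.4 mm in z.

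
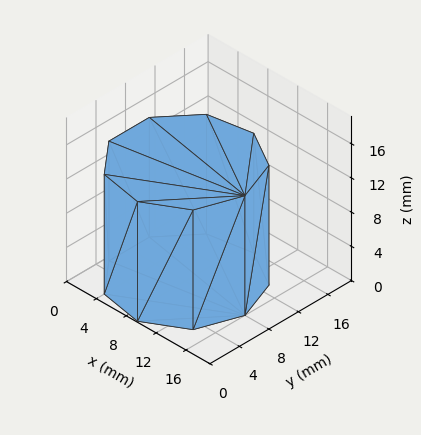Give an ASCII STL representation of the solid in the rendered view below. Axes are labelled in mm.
Reading the render: the shape is a regular 9-sided prism (a cylinder approximated with 9 flat sides), circumscribed radius ≈ 8 mm, height ≈ 14 mm (dimensions read to the nearest mm from the axis ticks). For the STL, each face is triangulated and given an outward normal.

solid part
  facet normal 0.0000 0.0000 -1.0000
    outer loop
      vertex 9.39 15.88 0.00
      vertex 14.13 13.14 0.00
      vertex 16.00 8.00 0.00
    endloop
  endfacet
  facet normal 0.0000 0.0000 -1.0000
    outer loop
      vertex 4.00 14.93 0.00
      vertex 9.39 15.88 0.00
      vertex 16.00 8.00 0.00
    endloop
  endfacet
  facet normal 0.0000 0.0000 -1.0000
    outer loop
      vertex 0.48 10.74 0.00
      vertex 4.00 14.93 0.00
      vertex 16.00 8.00 0.00
    endloop
  endfacet
  facet normal 0.0000 0.0000 -1.0000
    outer loop
      vertex 0.48 5.26 0.00
      vertex 0.48 10.74 0.00
      vertex 16.00 8.00 0.00
    endloop
  endfacet
  facet normal 0.0000 0.0000 -1.0000
    outer loop
      vertex 4.00 1.07 0.00
      vertex 0.48 5.26 0.00
      vertex 16.00 8.00 0.00
    endloop
  endfacet
  facet normal 0.0000 0.0000 -1.0000
    outer loop
      vertex 9.39 0.12 0.00
      vertex 4.00 1.07 0.00
      vertex 16.00 8.00 0.00
    endloop
  endfacet
  facet normal 0.0000 0.0000 -1.0000
    outer loop
      vertex 14.13 2.86 0.00
      vertex 9.39 0.12 0.00
      vertex 16.00 8.00 0.00
    endloop
  endfacet
  facet normal 0.0000 0.0000 1.0000
    outer loop
      vertex 16.00 8.00 14.00
      vertex 14.13 13.14 14.00
      vertex 9.39 15.88 14.00
    endloop
  endfacet
  facet normal 0.0000 0.0000 1.0000
    outer loop
      vertex 16.00 8.00 14.00
      vertex 9.39 15.88 14.00
      vertex 4.00 14.93 14.00
    endloop
  endfacet
  facet normal 0.0000 0.0000 1.0000
    outer loop
      vertex 16.00 8.00 14.00
      vertex 4.00 14.93 14.00
      vertex 0.48 10.74 14.00
    endloop
  endfacet
  facet normal 0.0000 0.0000 1.0000
    outer loop
      vertex 16.00 8.00 14.00
      vertex 0.48 10.74 14.00
      vertex 0.48 5.26 14.00
    endloop
  endfacet
  facet normal 0.0000 0.0000 1.0000
    outer loop
      vertex 16.00 8.00 14.00
      vertex 0.48 5.26 14.00
      vertex 4.00 1.07 14.00
    endloop
  endfacet
  facet normal 0.0000 0.0000 1.0000
    outer loop
      vertex 16.00 8.00 14.00
      vertex 4.00 1.07 14.00
      vertex 9.39 0.12 14.00
    endloop
  endfacet
  facet normal 0.0000 0.0000 1.0000
    outer loop
      vertex 16.00 8.00 14.00
      vertex 9.39 0.12 14.00
      vertex 14.13 2.86 14.00
    endloop
  endfacet
  facet normal 0.9397 0.3419 0.0000
    outer loop
      vertex 16.00 8.00 0.00
      vertex 14.13 13.14 0.00
      vertex 14.13 13.14 14.00
    endloop
  endfacet
  facet normal 0.9397 0.3419 0.0000
    outer loop
      vertex 16.00 8.00 0.00
      vertex 14.13 13.14 14.00
      vertex 16.00 8.00 14.00
    endloop
  endfacet
  facet normal 0.5005 0.8658 0.0000
    outer loop
      vertex 14.13 13.14 0.00
      vertex 9.39 15.88 0.00
      vertex 9.39 15.88 14.00
    endloop
  endfacet
  facet normal 0.5005 0.8658 0.0000
    outer loop
      vertex 14.13 13.14 0.00
      vertex 9.39 15.88 14.00
      vertex 14.13 13.14 14.00
    endloop
  endfacet
  facet normal -0.1736 0.9848 0.0000
    outer loop
      vertex 9.39 15.88 0.00
      vertex 4.00 14.93 0.00
      vertex 4.00 14.93 14.00
    endloop
  endfacet
  facet normal -0.1736 0.9848 0.0000
    outer loop
      vertex 9.39 15.88 0.00
      vertex 4.00 14.93 14.00
      vertex 9.39 15.88 14.00
    endloop
  endfacet
  facet normal -0.7657 0.6432 0.0000
    outer loop
      vertex 4.00 14.93 0.00
      vertex 0.48 10.74 0.00
      vertex 0.48 10.74 14.00
    endloop
  endfacet
  facet normal -0.7657 0.6432 0.0000
    outer loop
      vertex 4.00 14.93 0.00
      vertex 0.48 10.74 14.00
      vertex 4.00 14.93 14.00
    endloop
  endfacet
  facet normal -1.0000 0.0000 0.0000
    outer loop
      vertex 0.48 10.74 0.00
      vertex 0.48 5.26 0.00
      vertex 0.48 5.26 14.00
    endloop
  endfacet
  facet normal -1.0000 0.0000 0.0000
    outer loop
      vertex 0.48 10.74 0.00
      vertex 0.48 5.26 14.00
      vertex 0.48 10.74 14.00
    endloop
  endfacet
  facet normal -0.7657 -0.6432 0.0000
    outer loop
      vertex 0.48 5.26 0.00
      vertex 4.00 1.07 0.00
      vertex 4.00 1.07 14.00
    endloop
  endfacet
  facet normal -0.7657 -0.6432 0.0000
    outer loop
      vertex 0.48 5.26 0.00
      vertex 4.00 1.07 14.00
      vertex 0.48 5.26 14.00
    endloop
  endfacet
  facet normal -0.1736 -0.9848 0.0000
    outer loop
      vertex 4.00 1.07 0.00
      vertex 9.39 0.12 0.00
      vertex 9.39 0.12 14.00
    endloop
  endfacet
  facet normal -0.1736 -0.9848 0.0000
    outer loop
      vertex 4.00 1.07 0.00
      vertex 9.39 0.12 14.00
      vertex 4.00 1.07 14.00
    endloop
  endfacet
  facet normal 0.5005 -0.8658 0.0000
    outer loop
      vertex 9.39 0.12 0.00
      vertex 14.13 2.86 0.00
      vertex 14.13 2.86 14.00
    endloop
  endfacet
  facet normal 0.5005 -0.8658 0.0000
    outer loop
      vertex 9.39 0.12 0.00
      vertex 14.13 2.86 14.00
      vertex 9.39 0.12 14.00
    endloop
  endfacet
  facet normal 0.9397 -0.3419 0.0000
    outer loop
      vertex 14.13 2.86 0.00
      vertex 16.00 8.00 0.00
      vertex 16.00 8.00 14.00
    endloop
  endfacet
  facet normal 0.9397 -0.3419 0.0000
    outer loop
      vertex 14.13 2.86 0.00
      vertex 16.00 8.00 14.00
      vertex 14.13 2.86 14.00
    endloop
  endfacet
endsolid part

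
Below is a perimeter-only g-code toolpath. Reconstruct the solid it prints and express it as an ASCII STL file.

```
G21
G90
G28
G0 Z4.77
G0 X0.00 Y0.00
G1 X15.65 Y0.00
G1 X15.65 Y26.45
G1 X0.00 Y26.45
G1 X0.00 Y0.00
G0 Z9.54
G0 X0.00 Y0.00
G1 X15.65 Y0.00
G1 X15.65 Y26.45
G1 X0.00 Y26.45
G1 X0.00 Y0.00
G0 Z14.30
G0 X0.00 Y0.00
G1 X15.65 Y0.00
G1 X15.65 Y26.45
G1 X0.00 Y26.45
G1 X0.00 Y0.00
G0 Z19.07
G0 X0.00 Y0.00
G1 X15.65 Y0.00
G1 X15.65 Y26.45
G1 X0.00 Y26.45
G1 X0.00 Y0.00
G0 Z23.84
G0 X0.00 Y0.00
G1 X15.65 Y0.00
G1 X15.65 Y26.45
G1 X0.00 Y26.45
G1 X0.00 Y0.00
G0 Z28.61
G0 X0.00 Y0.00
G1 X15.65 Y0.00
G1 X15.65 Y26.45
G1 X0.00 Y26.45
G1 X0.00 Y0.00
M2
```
solid part
  facet normal 0.0000 0.0000 -1.0000
    outer loop
      vertex 15.65 26.45 0.00
      vertex 15.65 0.00 0.00
      vertex 0.00 0.00 0.00
    endloop
  endfacet
  facet normal 0.0000 0.0000 -1.0000
    outer loop
      vertex 0.00 26.45 0.00
      vertex 15.65 26.45 0.00
      vertex 0.00 0.00 0.00
    endloop
  endfacet
  facet normal 0.0000 0.0000 1.0000
    outer loop
      vertex 0.00 0.00 28.61
      vertex 15.65 0.00 28.61
      vertex 15.65 26.45 28.61
    endloop
  endfacet
  facet normal 0.0000 0.0000 1.0000
    outer loop
      vertex 0.00 0.00 28.61
      vertex 15.65 26.45 28.61
      vertex 0.00 26.45 28.61
    endloop
  endfacet
  facet normal 0.0000 -1.0000 0.0000
    outer loop
      vertex 0.00 0.00 0.00
      vertex 15.65 0.00 0.00
      vertex 15.65 0.00 28.61
    endloop
  endfacet
  facet normal 0.0000 -1.0000 0.0000
    outer loop
      vertex 0.00 0.00 0.00
      vertex 15.65 0.00 28.61
      vertex 0.00 0.00 28.61
    endloop
  endfacet
  facet normal 0.0000 1.0000 0.0000
    outer loop
      vertex 15.65 26.45 28.61
      vertex 15.65 26.45 0.00
      vertex 0.00 26.45 0.00
    endloop
  endfacet
  facet normal 0.0000 1.0000 0.0000
    outer loop
      vertex 0.00 26.45 28.61
      vertex 15.65 26.45 28.61
      vertex 0.00 26.45 0.00
    endloop
  endfacet
  facet normal -1.0000 0.0000 0.0000
    outer loop
      vertex 0.00 26.45 28.61
      vertex 0.00 26.45 0.00
      vertex 0.00 0.00 0.00
    endloop
  endfacet
  facet normal -1.0000 0.0000 0.0000
    outer loop
      vertex 0.00 0.00 28.61
      vertex 0.00 26.45 28.61
      vertex 0.00 0.00 0.00
    endloop
  endfacet
  facet normal 1.0000 0.0000 0.0000
    outer loop
      vertex 15.65 0.00 0.00
      vertex 15.65 26.45 0.00
      vertex 15.65 26.45 28.61
    endloop
  endfacet
  facet normal 1.0000 0.0000 0.0000
    outer loop
      vertex 15.65 0.00 0.00
      vertex 15.65 26.45 28.61
      vertex 15.65 0.00 28.61
    endloop
  endfacet
endsolid part

The G0 Z moves step by Δz≈4.77 mm. Every layer's G1 loop is the same polygon, so the solid is a straight extrusion of it from z=0 to z≈28.6. Closing with flat bottom and top caps and triangulating gives 12 facets — a rectangular box, roughly 15.7 × 26.4 mm footprint and 28.6 mm tall.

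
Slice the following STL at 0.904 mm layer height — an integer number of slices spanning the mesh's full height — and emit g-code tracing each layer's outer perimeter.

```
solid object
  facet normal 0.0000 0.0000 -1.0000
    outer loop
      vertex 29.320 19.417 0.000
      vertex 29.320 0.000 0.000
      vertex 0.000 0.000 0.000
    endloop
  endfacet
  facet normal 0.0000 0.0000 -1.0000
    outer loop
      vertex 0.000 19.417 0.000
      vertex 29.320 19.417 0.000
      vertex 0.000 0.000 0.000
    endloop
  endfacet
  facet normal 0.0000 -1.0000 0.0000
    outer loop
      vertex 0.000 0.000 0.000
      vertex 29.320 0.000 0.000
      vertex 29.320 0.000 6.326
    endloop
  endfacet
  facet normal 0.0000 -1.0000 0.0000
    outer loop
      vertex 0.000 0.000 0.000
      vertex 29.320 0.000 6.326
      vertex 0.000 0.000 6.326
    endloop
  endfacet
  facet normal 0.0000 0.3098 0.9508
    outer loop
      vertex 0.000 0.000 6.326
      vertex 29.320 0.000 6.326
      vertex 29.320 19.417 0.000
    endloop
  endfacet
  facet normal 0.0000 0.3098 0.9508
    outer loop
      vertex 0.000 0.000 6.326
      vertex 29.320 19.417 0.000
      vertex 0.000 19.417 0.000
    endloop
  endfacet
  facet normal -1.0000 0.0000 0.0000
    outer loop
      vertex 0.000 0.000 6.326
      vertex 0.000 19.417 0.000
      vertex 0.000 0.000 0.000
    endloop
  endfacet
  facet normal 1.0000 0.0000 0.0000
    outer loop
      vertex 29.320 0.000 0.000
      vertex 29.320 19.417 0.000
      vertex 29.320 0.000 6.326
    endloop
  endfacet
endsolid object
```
; perimeter-only toolpath
G21 ; units = mm
G90 ; absolute positioning
G28 ; home
; layer 1
G0 Z0.904
G0 X0.000 Y0.000
G1 X29.320 Y0.000
G1 X29.320 Y16.643
G1 X0.000 Y16.643
G1 X0.000 Y0.000
; layer 2
G0 Z1.807
G0 X0.000 Y0.000
G1 X29.320 Y0.000
G1 X29.320 Y13.869
G1 X0.000 Y13.869
G1 X0.000 Y0.000
; layer 3
G0 Z2.711
G0 X0.000 Y0.000
G1 X29.320 Y0.000
G1 X29.320 Y11.095
G1 X0.000 Y11.095
G1 X0.000 Y0.000
; layer 4
G0 Z3.615
G0 X0.000 Y0.000
G1 X29.320 Y0.000
G1 X29.320 Y8.322
G1 X0.000 Y8.322
G1 X0.000 Y0.000
; layer 5
G0 Z4.519
G0 X0.000 Y0.000
G1 X29.320 Y0.000
G1 X29.320 Y5.548
G1 X0.000 Y5.548
G1 X0.000 Y0.000
; layer 6
G0 Z5.422
G0 X0.000 Y0.000
G1 X29.320 Y0.000
G1 X29.320 Y2.774
G1 X0.000 Y2.774
G1 X0.000 Y0.000
M2 ; end

The solid is a wedge (ramp): 29.3 × 19.4 mm base, rising to 6.33 mm along the y=0 edge and sloping linearly to z=0 at y=19.4. Slicing at Δz = 0.904 mm — 7 equal slices spanning the solid's height, so layer i sits at z = i·h/7 — gives 6 non-empty perimeters. Each is a 4-segment closed polygon; G0 lifts to the layer z and rapids to the start vertex, then G1 traces the edges. The cross-section shrinks linearly with z (the slice at the apex is degenerate and omitted).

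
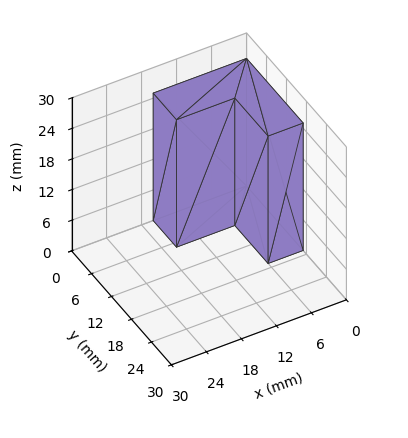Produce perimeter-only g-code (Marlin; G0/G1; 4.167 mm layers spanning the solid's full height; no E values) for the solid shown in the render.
Reading the render: the shape is an L-shaped prism: outer 16 × 17 mm, arm thicknesses ≈ 7 mm (horizontal) and 6 mm (vertical), extruded 25 mm in z (dimensions read to the nearest mm from the axis ticks). For the g-code, the solid's height is divided into equal slices at the stated Δz and each level perimeter traced with G1 moves after a G0 lift.

; perimeter-only toolpath
G21 ; units = mm
G90 ; absolute positioning
G28 ; home
; layer 1
G0 Z4.167
G0 X0.000 Y0.000
G1 X16.000 Y0.000
G1 X16.000 Y7.000
G1 X6.000 Y7.000
G1 X6.000 Y17.000
G1 X0.000 Y17.000
G1 X0.000 Y0.000
; layer 2
G0 Z8.333
G0 X0.000 Y0.000
G1 X16.000 Y0.000
G1 X16.000 Y7.000
G1 X6.000 Y7.000
G1 X6.000 Y17.000
G1 X0.000 Y17.000
G1 X0.000 Y0.000
; layer 3
G0 Z12.500
G0 X0.000 Y0.000
G1 X16.000 Y0.000
G1 X16.000 Y7.000
G1 X6.000 Y7.000
G1 X6.000 Y17.000
G1 X0.000 Y17.000
G1 X0.000 Y0.000
; layer 4
G0 Z16.667
G0 X0.000 Y0.000
G1 X16.000 Y0.000
G1 X16.000 Y7.000
G1 X6.000 Y7.000
G1 X6.000 Y17.000
G1 X0.000 Y17.000
G1 X0.000 Y0.000
; layer 5
G0 Z20.833
G0 X0.000 Y0.000
G1 X16.000 Y0.000
G1 X16.000 Y7.000
G1 X6.000 Y7.000
G1 X6.000 Y17.000
G1 X0.000 Y17.000
G1 X0.000 Y0.000
; layer 6
G0 Z25.000
G0 X0.000 Y0.000
G1 X16.000 Y0.000
G1 X16.000 Y7.000
G1 X6.000 Y7.000
G1 X6.000 Y17.000
G1 X0.000 Y17.000
G1 X0.000 Y0.000
M2 ; end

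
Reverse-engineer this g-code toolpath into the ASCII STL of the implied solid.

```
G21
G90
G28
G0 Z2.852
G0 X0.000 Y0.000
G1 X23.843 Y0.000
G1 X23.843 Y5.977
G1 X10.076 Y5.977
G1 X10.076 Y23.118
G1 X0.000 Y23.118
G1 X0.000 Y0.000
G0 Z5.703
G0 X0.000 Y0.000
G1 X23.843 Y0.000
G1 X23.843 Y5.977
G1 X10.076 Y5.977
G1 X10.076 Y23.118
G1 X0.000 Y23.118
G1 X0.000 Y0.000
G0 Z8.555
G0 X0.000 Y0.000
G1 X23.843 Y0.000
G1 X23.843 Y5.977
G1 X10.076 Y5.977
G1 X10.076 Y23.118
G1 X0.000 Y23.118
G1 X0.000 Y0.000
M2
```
solid part
  facet normal 0.0000 0.0000 -1.0000
    outer loop
      vertex 23.843 5.977 0.000
      vertex 23.843 0.000 0.000
      vertex 0.000 0.000 0.000
    endloop
  endfacet
  facet normal 0.0000 0.0000 -1.0000
    outer loop
      vertex 10.076 5.977 0.000
      vertex 23.843 5.977 0.000
      vertex 0.000 0.000 0.000
    endloop
  endfacet
  facet normal 0.0000 0.0000 -1.0000
    outer loop
      vertex 10.076 23.118 0.000
      vertex 10.076 5.977 0.000
      vertex 0.000 0.000 0.000
    endloop
  endfacet
  facet normal 0.0000 0.0000 -1.0000
    outer loop
      vertex 0.000 23.118 0.000
      vertex 10.076 23.118 0.000
      vertex 0.000 0.000 0.000
    endloop
  endfacet
  facet normal 0.0000 0.0000 1.0000
    outer loop
      vertex 0.000 0.000 8.555
      vertex 23.843 0.000 8.555
      vertex 23.843 5.977 8.555
    endloop
  endfacet
  facet normal 0.0000 0.0000 1.0000
    outer loop
      vertex 0.000 0.000 8.555
      vertex 23.843 5.977 8.555
      vertex 10.076 5.977 8.555
    endloop
  endfacet
  facet normal 0.0000 0.0000 1.0000
    outer loop
      vertex 0.000 0.000 8.555
      vertex 10.076 5.977 8.555
      vertex 10.076 23.118 8.555
    endloop
  endfacet
  facet normal 0.0000 0.0000 1.0000
    outer loop
      vertex 0.000 0.000 8.555
      vertex 10.076 23.118 8.555
      vertex 0.000 23.118 8.555
    endloop
  endfacet
  facet normal 0.0000 -1.0000 0.0000
    outer loop
      vertex 0.000 0.000 0.000
      vertex 23.843 0.000 0.000
      vertex 23.843 0.000 8.555
    endloop
  endfacet
  facet normal 0.0000 -1.0000 0.0000
    outer loop
      vertex 0.000 0.000 0.000
      vertex 23.843 0.000 8.555
      vertex 0.000 0.000 8.555
    endloop
  endfacet
  facet normal 1.0000 0.0000 0.0000
    outer loop
      vertex 23.843 0.000 0.000
      vertex 23.843 5.977 0.000
      vertex 23.843 5.977 8.555
    endloop
  endfacet
  facet normal 1.0000 0.0000 0.0000
    outer loop
      vertex 23.843 0.000 0.000
      vertex 23.843 5.977 8.555
      vertex 23.843 0.000 8.555
    endloop
  endfacet
  facet normal 0.0000 1.0000 0.0000
    outer loop
      vertex 23.843 5.977 0.000
      vertex 10.076 5.977 0.000
      vertex 10.076 5.977 8.555
    endloop
  endfacet
  facet normal 0.0000 1.0000 0.0000
    outer loop
      vertex 23.843 5.977 0.000
      vertex 10.076 5.977 8.555
      vertex 23.843 5.977 8.555
    endloop
  endfacet
  facet normal 1.0000 0.0000 0.0000
    outer loop
      vertex 10.076 5.977 0.000
      vertex 10.076 23.118 0.000
      vertex 10.076 23.118 8.555
    endloop
  endfacet
  facet normal 1.0000 0.0000 0.0000
    outer loop
      vertex 10.076 5.977 0.000
      vertex 10.076 23.118 8.555
      vertex 10.076 5.977 8.555
    endloop
  endfacet
  facet normal 0.0000 1.0000 0.0000
    outer loop
      vertex 10.076 23.118 0.000
      vertex 0.000 23.118 0.000
      vertex 0.000 23.118 8.555
    endloop
  endfacet
  facet normal 0.0000 1.0000 0.0000
    outer loop
      vertex 10.076 23.118 0.000
      vertex 0.000 23.118 8.555
      vertex 10.076 23.118 8.555
    endloop
  endfacet
  facet normal -1.0000 0.0000 0.0000
    outer loop
      vertex 0.000 23.118 0.000
      vertex 0.000 0.000 0.000
      vertex 0.000 0.000 8.555
    endloop
  endfacet
  facet normal -1.0000 0.0000 0.0000
    outer loop
      vertex 0.000 23.118 0.000
      vertex 0.000 0.000 8.555
      vertex 0.000 23.118 8.555
    endloop
  endfacet
endsolid part

The G0 Z moves step by Δz≈2.852 mm. Every layer's G1 loop is the same polygon, so the solid is a straight extrusion of it from z=0 to z≈8.55. Closing with flat bottom and top caps and triangulating gives 20 facets — an L-shaped prism: outer 23.8 × 23.1 mm, arm thicknesses ≈ 5.98 mm (horizontal) and 10.1 mm (vertical), extruded 8.55 mm in z.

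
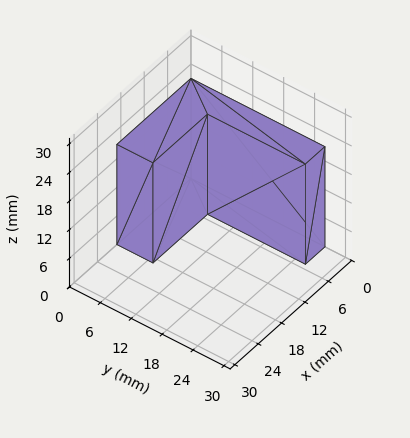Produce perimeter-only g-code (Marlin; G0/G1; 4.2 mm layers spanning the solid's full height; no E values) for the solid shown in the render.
Reading the render: the shape is an L-shaped prism: outer 19 × 26 mm, arm thicknesses ≈ 7 mm (horizontal) and 5 mm (vertical), extruded 21 mm in z (dimensions read to the nearest mm from the axis ticks). For the g-code, the solid's height is divided into equal slices at the stated Δz and each level perimeter traced with G1 moves after a G0 lift.

; perimeter-only toolpath
G21 ; units = mm
G90 ; absolute positioning
G28 ; home
; layer 1
G0 Z4.2
G0 X0.0 Y0.0
G1 X19.0 Y0.0
G1 X19.0 Y7.0
G1 X5.0 Y7.0
G1 X5.0 Y26.0
G1 X0.0 Y26.0
G1 X0.0 Y0.0
; layer 2
G0 Z8.4
G0 X0.0 Y0.0
G1 X19.0 Y0.0
G1 X19.0 Y7.0
G1 X5.0 Y7.0
G1 X5.0 Y26.0
G1 X0.0 Y26.0
G1 X0.0 Y0.0
; layer 3
G0 Z12.6
G0 X0.0 Y0.0
G1 X19.0 Y0.0
G1 X19.0 Y7.0
G1 X5.0 Y7.0
G1 X5.0 Y26.0
G1 X0.0 Y26.0
G1 X0.0 Y0.0
; layer 4
G0 Z16.8
G0 X0.0 Y0.0
G1 X19.0 Y0.0
G1 X19.0 Y7.0
G1 X5.0 Y7.0
G1 X5.0 Y26.0
G1 X0.0 Y26.0
G1 X0.0 Y0.0
; layer 5
G0 Z21.0
G0 X0.0 Y0.0
G1 X19.0 Y0.0
G1 X19.0 Y7.0
G1 X5.0 Y7.0
G1 X5.0 Y26.0
G1 X0.0 Y26.0
G1 X0.0 Y0.0
M2 ; end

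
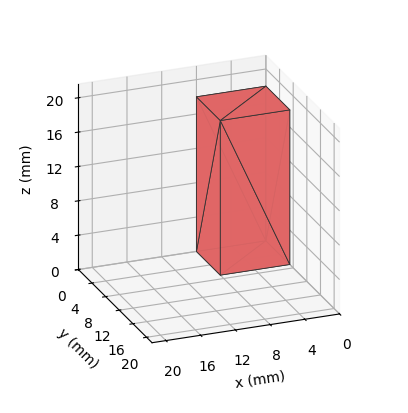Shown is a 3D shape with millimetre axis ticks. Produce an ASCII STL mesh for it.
Reading the render: the shape is a rectangular box, roughly 8 × 7 mm footprint and 18 mm tall (dimensions read to the nearest mm from the axis ticks). For the STL, each face is triangulated and given an outward normal.

solid part
  facet normal 0.0000 0.0000 -1.0000
    outer loop
      vertex 8.0 7.0 0.0
      vertex 8.0 0.0 0.0
      vertex 0.0 0.0 0.0
    endloop
  endfacet
  facet normal 0.0000 0.0000 -1.0000
    outer loop
      vertex 0.0 7.0 0.0
      vertex 8.0 7.0 0.0
      vertex 0.0 0.0 0.0
    endloop
  endfacet
  facet normal 0.0000 0.0000 1.0000
    outer loop
      vertex 0.0 0.0 18.0
      vertex 8.0 0.0 18.0
      vertex 8.0 7.0 18.0
    endloop
  endfacet
  facet normal 0.0000 0.0000 1.0000
    outer loop
      vertex 0.0 0.0 18.0
      vertex 8.0 7.0 18.0
      vertex 0.0 7.0 18.0
    endloop
  endfacet
  facet normal 0.0000 -1.0000 0.0000
    outer loop
      vertex 0.0 0.0 0.0
      vertex 8.0 0.0 0.0
      vertex 8.0 0.0 18.0
    endloop
  endfacet
  facet normal 0.0000 -1.0000 0.0000
    outer loop
      vertex 0.0 0.0 0.0
      vertex 8.0 0.0 18.0
      vertex 0.0 0.0 18.0
    endloop
  endfacet
  facet normal 0.0000 1.0000 0.0000
    outer loop
      vertex 8.0 7.0 18.0
      vertex 8.0 7.0 0.0
      vertex 0.0 7.0 0.0
    endloop
  endfacet
  facet normal 0.0000 1.0000 0.0000
    outer loop
      vertex 0.0 7.0 18.0
      vertex 8.0 7.0 18.0
      vertex 0.0 7.0 0.0
    endloop
  endfacet
  facet normal -1.0000 0.0000 0.0000
    outer loop
      vertex 0.0 7.0 18.0
      vertex 0.0 7.0 0.0
      vertex 0.0 0.0 0.0
    endloop
  endfacet
  facet normal -1.0000 0.0000 0.0000
    outer loop
      vertex 0.0 0.0 18.0
      vertex 0.0 7.0 18.0
      vertex 0.0 0.0 0.0
    endloop
  endfacet
  facet normal 1.0000 0.0000 0.0000
    outer loop
      vertex 8.0 0.0 0.0
      vertex 8.0 7.0 0.0
      vertex 8.0 7.0 18.0
    endloop
  endfacet
  facet normal 1.0000 0.0000 0.0000
    outer loop
      vertex 8.0 0.0 0.0
      vertex 8.0 7.0 18.0
      vertex 8.0 0.0 18.0
    endloop
  endfacet
endsolid part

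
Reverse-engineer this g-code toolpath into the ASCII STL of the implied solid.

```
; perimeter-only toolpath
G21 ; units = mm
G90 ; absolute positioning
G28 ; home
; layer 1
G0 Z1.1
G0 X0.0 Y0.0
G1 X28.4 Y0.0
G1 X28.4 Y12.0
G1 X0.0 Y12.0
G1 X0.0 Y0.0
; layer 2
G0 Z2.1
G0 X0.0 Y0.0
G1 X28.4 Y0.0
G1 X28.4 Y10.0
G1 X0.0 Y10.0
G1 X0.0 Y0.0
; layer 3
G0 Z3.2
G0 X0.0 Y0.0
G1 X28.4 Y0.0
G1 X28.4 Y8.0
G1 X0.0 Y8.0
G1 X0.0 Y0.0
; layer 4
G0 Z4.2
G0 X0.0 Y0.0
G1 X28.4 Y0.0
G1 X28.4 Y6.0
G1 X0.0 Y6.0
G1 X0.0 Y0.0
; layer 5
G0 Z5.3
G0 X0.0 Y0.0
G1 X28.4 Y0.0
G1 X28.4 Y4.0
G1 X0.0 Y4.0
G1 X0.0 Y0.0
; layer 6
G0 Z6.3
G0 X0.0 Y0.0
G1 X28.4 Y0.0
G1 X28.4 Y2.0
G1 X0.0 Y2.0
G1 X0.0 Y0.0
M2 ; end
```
solid part
  facet normal 0.0000 0.0000 -1.0000
    outer loop
      vertex 28.4 14.0 0.0
      vertex 28.4 0.0 0.0
      vertex 0.0 0.0 0.0
    endloop
  endfacet
  facet normal 0.0000 0.0000 -1.0000
    outer loop
      vertex 0.0 14.0 0.0
      vertex 28.4 14.0 0.0
      vertex 0.0 0.0 0.0
    endloop
  endfacet
  facet normal 0.0000 -1.0000 0.0000
    outer loop
      vertex 0.0 0.0 0.0
      vertex 28.4 0.0 0.0
      vertex 28.4 0.0 7.4
    endloop
  endfacet
  facet normal 0.0000 -1.0000 0.0000
    outer loop
      vertex 0.0 0.0 0.0
      vertex 28.4 0.0 7.4
      vertex 0.0 0.0 7.4
    endloop
  endfacet
  facet normal 0.0000 0.4673 0.8841
    outer loop
      vertex 0.0 0.0 7.4
      vertex 28.4 0.0 7.4
      vertex 28.4 14.0 0.0
    endloop
  endfacet
  facet normal 0.0000 0.4673 0.8841
    outer loop
      vertex 0.0 0.0 7.4
      vertex 28.4 14.0 0.0
      vertex 0.0 14.0 0.0
    endloop
  endfacet
  facet normal -1.0000 0.0000 0.0000
    outer loop
      vertex 0.0 0.0 7.4
      vertex 0.0 14.0 0.0
      vertex 0.0 0.0 0.0
    endloop
  endfacet
  facet normal 1.0000 0.0000 0.0000
    outer loop
      vertex 28.4 0.0 0.0
      vertex 28.4 14.0 0.0
      vertex 28.4 0.0 7.4
    endloop
  endfacet
endsolid part

The G0 Z moves step by Δz≈1.1 mm. The G1 loops shrink linearly with z, so the solid tapers from its base footprint up to z≈7.4. Closing with a flat bottom cap and the tapered top and triangulating gives 8 facets — a wedge (ramp): 28.4 × 14 mm base, rising to 7.4 mm along the y=0 edge and sloping linearly to z=0 at y=14.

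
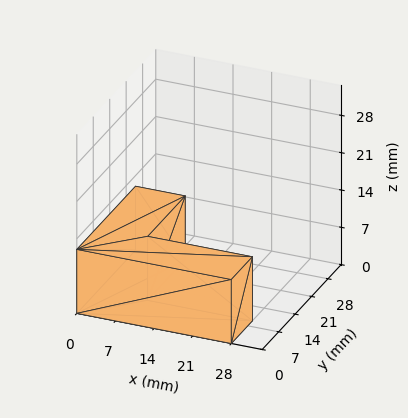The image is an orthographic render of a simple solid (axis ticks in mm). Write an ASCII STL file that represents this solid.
Reading the render: the shape is an L-shaped prism: outer 28 × 25 mm, arm thicknesses ≈ 9 mm (horizontal) and 9 mm (vertical), extruded 12 mm in z (dimensions read to the nearest mm from the axis ticks). For the STL, each face is triangulated and given an outward normal.

solid part
  facet normal 0.0000 0.0000 -1.0000
    outer loop
      vertex 28.00 9.00 0.00
      vertex 28.00 0.00 0.00
      vertex 0.00 0.00 0.00
    endloop
  endfacet
  facet normal 0.0000 0.0000 -1.0000
    outer loop
      vertex 9.00 9.00 0.00
      vertex 28.00 9.00 0.00
      vertex 0.00 0.00 0.00
    endloop
  endfacet
  facet normal 0.0000 0.0000 -1.0000
    outer loop
      vertex 9.00 25.00 0.00
      vertex 9.00 9.00 0.00
      vertex 0.00 0.00 0.00
    endloop
  endfacet
  facet normal 0.0000 0.0000 -1.0000
    outer loop
      vertex 0.00 25.00 0.00
      vertex 9.00 25.00 0.00
      vertex 0.00 0.00 0.00
    endloop
  endfacet
  facet normal 0.0000 0.0000 1.0000
    outer loop
      vertex 0.00 0.00 12.00
      vertex 28.00 0.00 12.00
      vertex 28.00 9.00 12.00
    endloop
  endfacet
  facet normal 0.0000 0.0000 1.0000
    outer loop
      vertex 0.00 0.00 12.00
      vertex 28.00 9.00 12.00
      vertex 9.00 9.00 12.00
    endloop
  endfacet
  facet normal 0.0000 0.0000 1.0000
    outer loop
      vertex 0.00 0.00 12.00
      vertex 9.00 9.00 12.00
      vertex 9.00 25.00 12.00
    endloop
  endfacet
  facet normal 0.0000 0.0000 1.0000
    outer loop
      vertex 0.00 0.00 12.00
      vertex 9.00 25.00 12.00
      vertex 0.00 25.00 12.00
    endloop
  endfacet
  facet normal 0.0000 -1.0000 0.0000
    outer loop
      vertex 0.00 0.00 0.00
      vertex 28.00 0.00 0.00
      vertex 28.00 0.00 12.00
    endloop
  endfacet
  facet normal 0.0000 -1.0000 0.0000
    outer loop
      vertex 0.00 0.00 0.00
      vertex 28.00 0.00 12.00
      vertex 0.00 0.00 12.00
    endloop
  endfacet
  facet normal 1.0000 0.0000 0.0000
    outer loop
      vertex 28.00 0.00 0.00
      vertex 28.00 9.00 0.00
      vertex 28.00 9.00 12.00
    endloop
  endfacet
  facet normal 1.0000 0.0000 0.0000
    outer loop
      vertex 28.00 0.00 0.00
      vertex 28.00 9.00 12.00
      vertex 28.00 0.00 12.00
    endloop
  endfacet
  facet normal 0.0000 1.0000 0.0000
    outer loop
      vertex 28.00 9.00 0.00
      vertex 9.00 9.00 0.00
      vertex 9.00 9.00 12.00
    endloop
  endfacet
  facet normal 0.0000 1.0000 0.0000
    outer loop
      vertex 28.00 9.00 0.00
      vertex 9.00 9.00 12.00
      vertex 28.00 9.00 12.00
    endloop
  endfacet
  facet normal 1.0000 0.0000 0.0000
    outer loop
      vertex 9.00 9.00 0.00
      vertex 9.00 25.00 0.00
      vertex 9.00 25.00 12.00
    endloop
  endfacet
  facet normal 1.0000 0.0000 0.0000
    outer loop
      vertex 9.00 9.00 0.00
      vertex 9.00 25.00 12.00
      vertex 9.00 9.00 12.00
    endloop
  endfacet
  facet normal 0.0000 1.0000 0.0000
    outer loop
      vertex 9.00 25.00 0.00
      vertex 0.00 25.00 0.00
      vertex 0.00 25.00 12.00
    endloop
  endfacet
  facet normal 0.0000 1.0000 0.0000
    outer loop
      vertex 9.00 25.00 0.00
      vertex 0.00 25.00 12.00
      vertex 9.00 25.00 12.00
    endloop
  endfacet
  facet normal -1.0000 0.0000 0.0000
    outer loop
      vertex 0.00 25.00 0.00
      vertex 0.00 0.00 0.00
      vertex 0.00 0.00 12.00
    endloop
  endfacet
  facet normal -1.0000 0.0000 0.0000
    outer loop
      vertex 0.00 25.00 0.00
      vertex 0.00 0.00 12.00
      vertex 0.00 25.00 12.00
    endloop
  endfacet
endsolid part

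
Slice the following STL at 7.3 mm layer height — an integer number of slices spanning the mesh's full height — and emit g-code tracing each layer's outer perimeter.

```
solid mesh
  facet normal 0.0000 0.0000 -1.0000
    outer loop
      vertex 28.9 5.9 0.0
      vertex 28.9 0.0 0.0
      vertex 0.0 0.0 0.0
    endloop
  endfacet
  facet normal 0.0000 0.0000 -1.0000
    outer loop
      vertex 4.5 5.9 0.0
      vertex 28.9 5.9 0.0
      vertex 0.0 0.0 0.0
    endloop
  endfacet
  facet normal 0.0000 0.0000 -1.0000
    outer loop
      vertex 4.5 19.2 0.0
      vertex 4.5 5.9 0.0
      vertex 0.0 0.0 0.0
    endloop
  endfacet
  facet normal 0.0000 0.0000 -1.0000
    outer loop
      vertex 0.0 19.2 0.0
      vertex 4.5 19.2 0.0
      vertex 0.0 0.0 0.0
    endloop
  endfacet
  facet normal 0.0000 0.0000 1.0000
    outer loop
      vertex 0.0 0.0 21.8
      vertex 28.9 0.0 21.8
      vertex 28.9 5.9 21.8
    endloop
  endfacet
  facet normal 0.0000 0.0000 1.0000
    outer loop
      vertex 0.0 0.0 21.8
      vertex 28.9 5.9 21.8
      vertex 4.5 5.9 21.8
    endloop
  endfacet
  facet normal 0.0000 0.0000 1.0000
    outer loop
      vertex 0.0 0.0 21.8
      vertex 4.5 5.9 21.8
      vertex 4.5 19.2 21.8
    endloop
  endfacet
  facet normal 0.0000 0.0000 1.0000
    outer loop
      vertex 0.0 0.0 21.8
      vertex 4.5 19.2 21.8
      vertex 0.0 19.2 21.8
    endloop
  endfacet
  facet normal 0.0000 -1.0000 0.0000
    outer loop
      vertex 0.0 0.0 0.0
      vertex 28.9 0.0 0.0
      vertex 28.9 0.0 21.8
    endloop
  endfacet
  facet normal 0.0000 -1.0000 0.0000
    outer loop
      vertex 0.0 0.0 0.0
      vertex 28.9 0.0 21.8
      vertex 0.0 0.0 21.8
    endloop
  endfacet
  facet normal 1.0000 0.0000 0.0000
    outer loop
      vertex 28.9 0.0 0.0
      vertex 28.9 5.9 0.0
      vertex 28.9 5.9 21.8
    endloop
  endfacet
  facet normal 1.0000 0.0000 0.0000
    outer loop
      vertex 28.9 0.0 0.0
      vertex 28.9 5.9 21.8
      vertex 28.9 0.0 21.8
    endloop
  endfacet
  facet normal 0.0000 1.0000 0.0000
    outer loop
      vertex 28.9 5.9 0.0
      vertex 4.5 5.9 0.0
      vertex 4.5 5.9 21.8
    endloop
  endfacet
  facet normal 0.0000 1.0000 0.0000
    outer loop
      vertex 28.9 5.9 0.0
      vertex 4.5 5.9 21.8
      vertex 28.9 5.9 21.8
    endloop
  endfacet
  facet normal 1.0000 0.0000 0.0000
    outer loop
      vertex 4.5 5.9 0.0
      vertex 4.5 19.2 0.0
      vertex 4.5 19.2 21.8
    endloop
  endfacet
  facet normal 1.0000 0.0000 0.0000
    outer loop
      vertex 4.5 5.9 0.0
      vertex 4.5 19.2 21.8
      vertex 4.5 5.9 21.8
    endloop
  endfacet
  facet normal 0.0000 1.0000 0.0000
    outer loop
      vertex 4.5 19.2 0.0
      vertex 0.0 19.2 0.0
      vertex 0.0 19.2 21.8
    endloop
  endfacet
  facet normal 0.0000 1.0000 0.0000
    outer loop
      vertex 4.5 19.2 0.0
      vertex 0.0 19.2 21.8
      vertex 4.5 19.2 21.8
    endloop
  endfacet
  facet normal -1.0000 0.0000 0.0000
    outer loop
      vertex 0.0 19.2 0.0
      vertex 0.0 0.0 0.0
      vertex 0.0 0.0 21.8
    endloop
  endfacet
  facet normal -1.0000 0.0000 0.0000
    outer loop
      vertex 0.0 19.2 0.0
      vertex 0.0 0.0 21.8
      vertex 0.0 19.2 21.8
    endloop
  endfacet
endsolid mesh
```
; perimeter-only toolpath
G21 ; units = mm
G90 ; absolute positioning
G28 ; home
; layer 1
G0 Z7.3
G0 X0.0 Y0.0
G1 X28.9 Y0.0
G1 X28.9 Y5.9
G1 X4.5 Y5.9
G1 X4.5 Y19.2
G1 X0.0 Y19.2
G1 X0.0 Y0.0
; layer 2
G0 Z14.5
G0 X0.0 Y0.0
G1 X28.9 Y0.0
G1 X28.9 Y5.9
G1 X4.5 Y5.9
G1 X4.5 Y19.2
G1 X0.0 Y19.2
G1 X0.0 Y0.0
; layer 3
G0 Z21.8
G0 X0.0 Y0.0
G1 X28.9 Y0.0
G1 X28.9 Y5.9
G1 X4.5 Y5.9
G1 X4.5 Y19.2
G1 X0.0 Y19.2
G1 X0.0 Y0.0
M2 ; end

The solid is an L-shaped prism: outer 28.9 × 19.2 mm, arm thicknesses ≈ 5.9 mm (horizontal) and 4.5 mm (vertical), extruded 21.8 mm in z. Slicing at Δz = 7.3 mm — 3 equal slices spanning the solid's height, so layer i sits at z = i·h/3 — gives 3 non-empty perimeters. Each is a 6-segment closed polygon; G0 lifts to the layer z and rapids to the start vertex, then G1 traces the edges.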